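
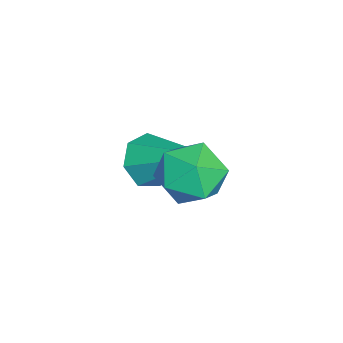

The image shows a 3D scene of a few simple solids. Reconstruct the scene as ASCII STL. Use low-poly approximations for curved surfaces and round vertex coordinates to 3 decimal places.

solid 
facet normal -0.903 0.154 0.401
outer loop
vertex -2.628 -1.615 2.88
vertex -2.667 -2.494 3.131
vertex -2.309 -1.871 3.698
endloop
endfacet
facet normal -0.507 0.747 0.431
outer loop
vertex -2.628 -1.615 2.88
vertex -2.309 -1.871 3.698
vertex -1.844 -1.265 3.195
endloop
endfacet
facet normal -0.316 0.919 -0.235
outer loop
vertex -2.628 -1.615 2.88
vertex -1.844 -1.265 3.195
vertex -1.914 -1.513 2.318
endloop
endfacet
facet normal -0.595 0.433 -0.677
outer loop
vertex -2.628 -1.615 2.88
vertex -1.914 -1.513 2.318
vertex -2.422 -2.273 2.278
endloop
endfacet
facet normal -0.958 -0.039 -0.285
outer loop
vertex -2.628 -1.615 2.88
vertex -2.422 -2.273 2.278
vertex -2.667 -2.494 3.131
endloop
endfacet
facet normal 0.086 0.597 0.798
outer loop
vertex -1.844 -1.265 3.195
vertex -2.309 -1.871 3.698
vertex -1.398 -1.927 3.642
endloop
endfacet
facet normal -0.555 -0.362 0.749
outer loop
vertex -2.309 -1.871 3.698
vertex -2.667 -2.494 3.131
vertex -1.906 -2.687 3.602
endloop
endfacet
facet normal -0.643 -0.676 -0.360
outer loop
vertex -2.667 -2.494 3.131
vertex -2.422 -2.273 2.278
vertex -1.976 -2.935 2.725
endloop
endfacet
facet normal -0.056 0.090 -0.994
outer loop
vertex -2.422 -2.273 2.278
vertex -1.914 -1.513 2.318
vertex -1.511 -2.329 2.222
endloop
endfacet
facet normal 0.395 0.875 -0.279
outer loop
vertex -1.914 -1.513 2.318
vertex -1.844 -1.265 3.195
vertex -1.153 -1.706 2.789
endloop
endfacet
facet normal 0.595 -0.433 0.677
outer loop
vertex -1.192 -2.585 3.04
vertex -1.398 -1.927 3.642
vertex -1.906 -2.687 3.602
endloop
endfacet
facet normal 0.316 -0.919 0.235
outer loop
vertex -1.192 -2.585 3.04
vertex -1.906 -2.687 3.602
vertex -1.976 -2.935 2.725
endloop
endfacet
facet normal 0.507 -0.747 -0.431
outer loop
vertex -1.192 -2.585 3.04
vertex -1.976 -2.935 2.725
vertex -1.511 -2.329 2.222
endloop
endfacet
facet normal 0.903 -0.154 -0.401
outer loop
vertex -1.192 -2.585 3.04
vertex -1.511 -2.329 2.222
vertex -1.153 -1.706 2.789
endloop
endfacet
facet normal 0.958 0.039 0.285
outer loop
vertex -1.192 -2.585 3.04
vertex -1.153 -1.706 2.789
vertex -1.398 -1.927 3.642
endloop
endfacet
facet normal 0.056 -0.090 0.994
outer loop
vertex -1.906 -2.687 3.602
vertex -1.398 -1.927 3.642
vertex -2.309 -1.871 3.698
endloop
endfacet
facet normal -0.395 -0.875 0.279
outer loop
vertex -1.976 -2.935 2.725
vertex -1.906 -2.687 3.602
vertex -2.667 -2.494 3.131
endloop
endfacet
facet normal -0.086 -0.597 -0.798
outer loop
vertex -1.511 -2.329 2.222
vertex -1.976 -2.935 2.725
vertex -2.422 -2.273 2.278
endloop
endfacet
facet normal 0.555 0.362 -0.749
outer loop
vertex -1.153 -1.706 2.789
vertex -1.511 -2.329 2.222
vertex -1.914 -1.513 2.318
endloop
endfacet
facet normal 0.643 0.676 0.360
outer loop
vertex -1.398 -1.927 3.642
vertex -1.153 -1.706 2.789
vertex -1.844 -1.265 3.195
endloop
endfacet
facet normal -0.436 -0.726 -0.531
outer loop
vertex -3.56 -3.513 0.913
vertex -4.238 -3.366 1.269
vertex -3.956 -3.055 0.612
endloop
endfacet
facet normal 0.784 0.333 -0.525
outer loop
vertex -3.56 -3.513 0.913
vertex -3.956 -3.055 0.612
vertex -3.282 -1.774 2.431
endloop
endfacet
facet normal -0.436 -0.727 -0.531
outer loop
vertex -3.956 -3.055 0.612
vertex -4.238 -3.366 1.269
vertex -4.565 -2.831 0.805
endloop
endfacet
facet normal 0.103 0.795 -0.598
outer loop
vertex -3.956 -3.055 0.612
vertex -4.565 -2.831 0.805
vertex -3.282 -1.774 2.431
endloop
endfacet
facet normal -0.437 -0.727 -0.530
outer loop
vertex -4.565 -2.831 0.805
vertex -4.238 -3.366 1.269
vertex -4.927 -3.009 1.348
endloop
endfacet
facet normal -0.555 0.826 -0.099
outer loop
vertex -4.565 -2.831 0.805
vertex -4.927 -3.009 1.348
vertex -3.282 -1.774 2.431
endloop
endfacet
facet normal -0.437 -0.727 -0.530
outer loop
vertex -4.927 -3.009 1.348
vertex -4.238 -3.366 1.269
vertex -4.771 -3.456 1.832
endloop
endfacet
facet normal -0.695 0.403 0.596
outer loop
vertex -4.927 -3.009 1.348
vertex -4.771 -3.456 1.832
vertex -3.282 -1.774 2.431
endloop
endfacet
facet normal -0.437 -0.727 -0.530
outer loop
vertex -4.771 -3.456 1.832
vertex -4.238 -3.366 1.269
vertex -4.213 -3.835 1.892
endloop
endfacet
facet normal -0.211 -0.157 0.965
outer loop
vertex -4.771 -3.456 1.832
vertex -4.213 -3.835 1.892
vertex -3.282 -1.774 2.431
endloop
endfacet
facet normal -0.436 -0.727 -0.530
outer loop
vertex -4.213 -3.835 1.892
vertex -4.238 -3.366 1.269
vertex -3.674 -3.86 1.483
endloop
endfacet
facet normal 0.533 -0.431 0.728
outer loop
vertex -4.213 -3.835 1.892
vertex -3.674 -3.86 1.483
vertex -3.282 -1.774 2.431
endloop
endfacet
facet normal -0.436 -0.727 -0.530
outer loop
vertex -3.674 -3.86 1.483
vertex -4.238 -3.366 1.269
vertex -3.56 -3.513 0.913
endloop
endfacet
facet normal 0.975 -0.213 0.065
outer loop
vertex -3.674 -3.86 1.483
vertex -3.56 -3.513 0.913
vertex -3.282 -1.774 2.431
endloop
endfacet

endsolid


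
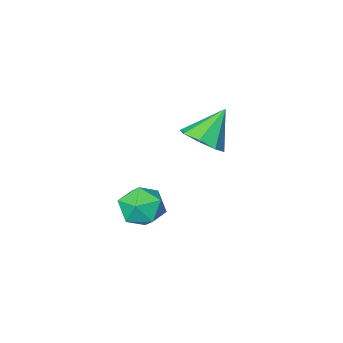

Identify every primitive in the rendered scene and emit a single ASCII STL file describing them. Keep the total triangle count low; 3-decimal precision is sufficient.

solid 
facet normal 0.632 0.079 -0.771
outer loop
vertex -0.797 -0.481 -0.999
vertex -1.533 -0.413 -1.595
vertex -1.008 0.207 -1.101
endloop
endfacet
facet normal 0.349 0.241 0.906
outer loop
vertex -0.797 -0.481 -0.999
vertex -1.008 0.207 -1.101
vertex -2.607 -0.547 -0.285
endloop
endfacet
facet normal 0.632 0.079 -0.771
outer loop
vertex -1.008 0.207 -1.101
vertex -1.533 -0.413 -1.595
vertex -1.527 0.532 -1.493
endloop
endfacet
facet normal -0.022 0.755 0.655
outer loop
vertex -1.008 0.207 -1.101
vertex -1.527 0.532 -1.493
vertex -2.607 -0.547 -0.285
endloop
endfacet
facet normal 0.633 0.079 -0.770
outer loop
vertex -1.527 0.532 -1.493
vertex -1.533 -0.413 -1.595
vertex -2.049 0.304 -1.945
endloop
endfacet
facet normal -0.549 0.804 0.228
outer loop
vertex -1.527 0.532 -1.493
vertex -2.049 0.304 -1.945
vertex -2.607 -0.547 -0.285
endloop
endfacet
facet normal 0.632 0.079 -0.771
outer loop
vertex -2.049 0.304 -1.945
vertex -1.533 -0.413 -1.595
vertex -2.269 -0.344 -2.192
endloop
endfacet
facet normal -0.924 0.361 -0.125
outer loop
vertex -2.049 0.304 -1.945
vertex -2.269 -0.344 -2.192
vertex -2.607 -0.547 -0.285
endloop
endfacet
facet normal 0.632 0.080 -0.771
outer loop
vertex -2.269 -0.344 -2.192
vertex -1.533 -0.413 -1.595
vertex -2.057 -1.032 -2.089
endloop
endfacet
facet normal -0.928 -0.316 -0.198
outer loop
vertex -2.269 -0.344 -2.192
vertex -2.057 -1.032 -2.089
vertex -2.607 -0.547 -0.285
endloop
endfacet
facet normal 0.632 0.080 -0.771
outer loop
vertex -2.057 -1.032 -2.089
vertex -1.533 -0.413 -1.595
vertex -1.538 -1.357 -1.697
endloop
endfacet
facet normal -0.558 -0.828 0.052
outer loop
vertex -2.057 -1.032 -2.089
vertex -1.538 -1.357 -1.697
vertex -2.607 -0.547 -0.285
endloop
endfacet
facet normal 0.632 0.080 -0.771
outer loop
vertex -1.538 -1.357 -1.697
vertex -1.533 -0.413 -1.595
vertex -1.016 -1.129 -1.245
endloop
endfacet
facet normal -0.032 -0.877 0.479
outer loop
vertex -1.538 -1.357 -1.697
vertex -1.016 -1.129 -1.245
vertex -2.607 -0.547 -0.285
endloop
endfacet
facet normal 0.632 0.079 -0.771
outer loop
vertex -1.016 -1.129 -1.245
vertex -1.533 -0.413 -1.595
vertex -0.797 -0.481 -0.999
endloop
endfacet
facet normal 0.344 -0.433 0.833
outer loop
vertex -1.016 -1.129 -1.245
vertex -0.797 -0.481 -0.999
vertex -2.607 -0.547 -0.285
endloop
endfacet
facet normal -0.540 0.082 0.838
outer loop
vertex 2.143 3.045 -1.41
vertex 1.772 2.2 -1.566
vertex 2.559 2.28 -1.067
endloop
endfacet
facet normal 0.073 0.441 0.895
outer loop
vertex 2.143 3.045 -1.41
vertex 2.559 2.28 -1.067
vertex 3.075 2.963 -1.446
endloop
endfacet
facet normal 0.096 0.925 0.368
outer loop
vertex 2.143 3.045 -1.41
vertex 3.075 2.963 -1.446
vertex 2.606 3.304 -2.181
endloop
endfacet
facet normal -0.504 0.864 -0.013
outer loop
vertex 2.143 3.045 -1.41
vertex 2.606 3.304 -2.181
vertex 1.801 2.833 -2.255
endloop
endfacet
facet normal -0.898 0.343 0.277
outer loop
vertex 2.143 3.045 -1.41
vertex 1.801 2.833 -2.255
vertex 1.772 2.2 -1.566
endloop
endfacet
facet normal 0.609 -0.020 0.793
outer loop
vertex 3.075 2.963 -1.446
vertex 2.559 2.28 -1.067
vertex 3.279 2.067 -1.625
endloop
endfacet
facet normal -0.384 -0.600 0.702
outer loop
vertex 2.559 2.28 -1.067
vertex 1.772 2.2 -1.566
vertex 2.474 1.596 -1.699
endloop
endfacet
facet normal -0.963 -0.178 -0.204
outer loop
vertex 1.772 2.2 -1.566
vertex 1.801 2.833 -2.255
vertex 2.005 1.937 -2.434
endloop
endfacet
facet normal -0.326 0.663 -0.674
outer loop
vertex 1.801 2.833 -2.255
vertex 2.606 3.304 -2.181
vertex 2.521 2.62 -2.813
endloop
endfacet
facet normal 0.645 0.762 -0.058
outer loop
vertex 2.606 3.304 -2.181
vertex 3.075 2.963 -1.446
vertex 3.308 2.7 -2.314
endloop
endfacet
facet normal 0.504 -0.864 0.013
outer loop
vertex 2.937 1.855 -2.47
vertex 3.279 2.067 -1.625
vertex 2.474 1.596 -1.699
endloop
endfacet
facet normal -0.096 -0.925 -0.368
outer loop
vertex 2.937 1.855 -2.47
vertex 2.474 1.596 -1.699
vertex 2.005 1.937 -2.434
endloop
endfacet
facet normal -0.073 -0.441 -0.895
outer loop
vertex 2.937 1.855 -2.47
vertex 2.005 1.937 -2.434
vertex 2.521 2.62 -2.813
endloop
endfacet
facet normal 0.540 -0.082 -0.838
outer loop
vertex 2.937 1.855 -2.47
vertex 2.521 2.62 -2.813
vertex 3.308 2.7 -2.314
endloop
endfacet
facet normal 0.898 -0.343 -0.277
outer loop
vertex 2.937 1.855 -2.47
vertex 3.308 2.7 -2.314
vertex 3.279 2.067 -1.625
endloop
endfacet
facet normal 0.326 -0.663 0.674
outer loop
vertex 2.474 1.596 -1.699
vertex 3.279 2.067 -1.625
vertex 2.559 2.28 -1.067
endloop
endfacet
facet normal -0.645 -0.762 0.058
outer loop
vertex 2.005 1.937 -2.434
vertex 2.474 1.596 -1.699
vertex 1.772 2.2 -1.566
endloop
endfacet
facet normal -0.609 0.020 -0.793
outer loop
vertex 2.521 2.62 -2.813
vertex 2.005 1.937 -2.434
vertex 1.801 2.833 -2.255
endloop
endfacet
facet normal 0.384 0.600 -0.702
outer loop
vertex 3.308 2.7 -2.314
vertex 2.521 2.62 -2.813
vertex 2.606 3.304 -2.181
endloop
endfacet
facet normal 0.963 0.178 0.204
outer loop
vertex 3.279 2.067 -1.625
vertex 3.308 2.7 -2.314
vertex 3.075 2.963 -1.446
endloop
endfacet

endsolid


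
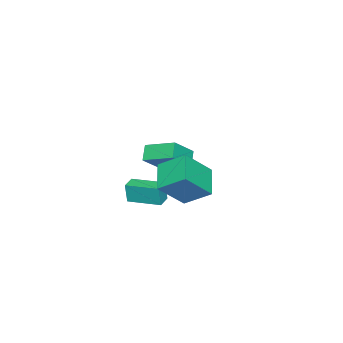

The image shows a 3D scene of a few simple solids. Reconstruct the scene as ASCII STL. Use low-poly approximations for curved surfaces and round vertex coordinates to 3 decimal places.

solid 
facet normal -0.715 -0.267 0.647
outer loop
vertex -2.886 -2.701 -2.521
vertex -2.927 -0.902 -1.824
vertex -4.138 -2.264 -3.724
endloop
endfacet
facet normal 0.022 -0.932 -0.361
outer loop
vertex -3.373 -1.978 -4.416
vertex -2.886 -2.701 -2.521
vertex -4.138 -2.264 -3.724
endloop
endfacet
facet normal -0.715 -0.266 0.647
outer loop
vertex -4.138 -2.264 -3.724
vertex -2.927 -0.902 -1.824
vertex -4.178 -0.464 -3.027
endloop
endfacet
facet normal -0.699 0.245 -0.672
outer loop
vertex -4.178 -0.464 -3.027
vertex -3.373 -1.978 -4.416
vertex -4.138 -2.264 -3.724
endloop
endfacet
facet normal 0.699 -0.244 0.672
outer loop
vertex -2.886 -2.701 -2.521
vertex -2.162 -0.616 -2.516
vertex -2.927 -0.902 -1.824
endloop
endfacet
facet normal 0.021 -0.932 -0.361
outer loop
vertex -2.122 -2.416 -3.213
vertex -2.886 -2.701 -2.521
vertex -3.373 -1.978 -4.416
endloop
endfacet
facet normal 0.699 -0.244 0.672
outer loop
vertex -2.122 -2.416 -3.213
vertex -2.162 -0.616 -2.516
vertex -2.886 -2.701 -2.521
endloop
endfacet
facet normal -0.021 0.932 0.362
outer loop
vertex -2.927 -0.902 -1.824
vertex -2.162 -0.616 -2.516
vertex -4.178 -0.464 -3.027
endloop
endfacet
facet normal -0.699 0.244 -0.672
outer loop
vertex -3.414 -0.179 -3.719
vertex -3.373 -1.978 -4.416
vertex -4.178 -0.464 -3.027
endloop
endfacet
facet normal -0.021 0.932 0.361
outer loop
vertex -4.178 -0.464 -3.027
vertex -2.162 -0.616 -2.516
vertex -3.414 -0.179 -3.719
endloop
endfacet
facet normal 0.715 0.267 -0.646
outer loop
vertex -3.414 -0.179 -3.719
vertex -2.122 -2.416 -3.213
vertex -3.373 -1.978 -4.416
endloop
endfacet
facet normal 0.715 0.266 -0.647
outer loop
vertex -2.162 -0.616 -2.516
vertex -2.122 -2.416 -3.213
vertex -3.414 -0.179 -3.719
endloop
endfacet
facet normal -0.993 -0.114 0.012
outer loop
vertex 2.633 -0.295 -1.381
vertex 2.428 1.515 -1.205
vertex 2.607 -0.187 -2.525
endloop
endfacet
facet normal 0.112 -0.989 -0.096
outer loop
vertex 3.412 -0.095 -2.535
vertex 2.633 -0.295 -1.381
vertex 2.607 -0.187 -2.525
endloop
endfacet
facet normal -0.993 -0.114 0.012
outer loop
vertex 2.607 -0.187 -2.525
vertex 2.428 1.515 -1.205
vertex 2.402 1.623 -2.35
endloop
endfacet
facet normal -0.023 0.094 -0.995
outer loop
vertex 2.402 1.623 -2.35
vertex 3.412 -0.095 -2.535
vertex 2.607 -0.187 -2.525
endloop
endfacet
facet normal 0.023 -0.094 0.995
outer loop
vertex 2.633 -0.295 -1.381
vertex 3.233 1.607 -1.215
vertex 2.428 1.515 -1.205
endloop
endfacet
facet normal 0.112 -0.989 -0.096
outer loop
vertex 3.438 -0.203 -1.39
vertex 2.633 -0.295 -1.381
vertex 3.412 -0.095 -2.535
endloop
endfacet
facet normal 0.022 -0.094 0.995
outer loop
vertex 3.438 -0.203 -1.39
vertex 3.233 1.607 -1.215
vertex 2.633 -0.295 -1.381
endloop
endfacet
facet normal -0.112 0.989 0.096
outer loop
vertex 2.428 1.515 -1.205
vertex 3.233 1.607 -1.215
vertex 2.402 1.623 -2.35
endloop
endfacet
facet normal -0.022 0.094 -0.995
outer loop
vertex 3.207 1.715 -2.359
vertex 3.412 -0.095 -2.535
vertex 2.402 1.623 -2.35
endloop
endfacet
facet normal -0.112 0.989 0.096
outer loop
vertex 2.402 1.623 -2.35
vertex 3.233 1.607 -1.215
vertex 3.207 1.715 -2.359
endloop
endfacet
facet normal 0.993 0.114 -0.012
outer loop
vertex 3.207 1.715 -2.359
vertex 3.438 -0.203 -1.39
vertex 3.412 -0.095 -2.535
endloop
endfacet
facet normal 0.993 0.114 -0.012
outer loop
vertex 3.233 1.607 -1.215
vertex 3.438 -0.203 -1.39
vertex 3.207 1.715 -2.359
endloop
endfacet
facet normal -0.582 0.389 -0.714
outer loop
vertex 1.476 3.617 -0.168
vertex 2.883 4.384 -0.896
vertex 1.736 2.213 -1.145
endloop
endfacet
facet normal -0.800 -0.436 0.413
outer loop
vertex 2.957 1.396 0.356
vertex 1.476 3.617 -0.168
vertex 1.736 2.213 -1.145
endloop
endfacet
facet normal -0.581 0.389 -0.715
outer loop
vertex 1.736 2.213 -1.145
vertex 2.883 4.384 -0.896
vertex 3.143 2.98 -1.872
endloop
endfacet
facet normal 0.151 -0.812 -0.564
outer loop
vertex 3.143 2.98 -1.872
vertex 2.957 1.396 0.356
vertex 1.736 2.213 -1.145
endloop
endfacet
facet normal -0.151 0.812 0.564
outer loop
vertex 1.476 3.617 -0.168
vertex 4.104 3.567 0.605
vertex 2.883 4.384 -0.896
endloop
endfacet
facet normal -0.800 -0.436 0.414
outer loop
vertex 2.697 2.8 1.332
vertex 1.476 3.617 -0.168
vertex 2.957 1.396 0.356
endloop
endfacet
facet normal -0.151 0.811 0.565
outer loop
vertex 2.697 2.8 1.332
vertex 4.104 3.567 0.605
vertex 1.476 3.617 -0.168
endloop
endfacet
facet normal 0.800 0.435 -0.413
outer loop
vertex 2.883 4.384 -0.896
vertex 4.104 3.567 0.605
vertex 3.143 2.98 -1.872
endloop
endfacet
facet normal 0.150 -0.812 -0.564
outer loop
vertex 4.364 2.163 -0.372
vertex 2.957 1.396 0.356
vertex 3.143 2.98 -1.872
endloop
endfacet
facet normal 0.799 0.436 -0.413
outer loop
vertex 3.143 2.98 -1.872
vertex 4.104 3.567 0.605
vertex 4.364 2.163 -0.372
endloop
endfacet
facet normal 0.582 -0.389 0.714
outer loop
vertex 4.364 2.163 -0.372
vertex 2.697 2.8 1.332
vertex 2.957 1.396 0.356
endloop
endfacet
facet normal 0.581 -0.389 0.714
outer loop
vertex 4.104 3.567 0.605
vertex 2.697 2.8 1.332
vertex 4.364 2.163 -0.372
endloop
endfacet

endsolid


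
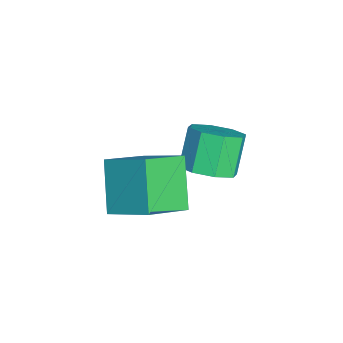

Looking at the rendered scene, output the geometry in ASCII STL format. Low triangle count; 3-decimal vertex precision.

solid 
facet normal 0.553 -0.181 -0.813
outer loop
vertex 2.525 1.74 -0.843
vertex 1.655 1.507 -1.383
vertex 2.205 2.383 -1.204
endloop
endfacet
facet normal 0.732 0.572 0.370
outer loop
vertex 2.525 1.74 -0.843
vertex 2.205 2.383 -1.204
vertex 1.595 2.046 0.523
endloop
endfacet
facet normal 0.732 0.572 0.370
outer loop
vertex 1.595 2.046 0.523
vertex 2.205 2.383 -1.204
vertex 1.276 2.689 0.161
endloop
endfacet
facet normal -0.553 0.183 0.813
outer loop
vertex 1.595 2.046 0.523
vertex 1.276 2.689 0.161
vertex 0.725 1.813 -0.017
endloop
endfacet
facet normal 0.554 -0.182 -0.813
outer loop
vertex 2.205 2.383 -1.204
vertex 1.655 1.507 -1.383
vertex 1.564 2.513 -1.67
endloop
endfacet
facet normal 0.237 0.970 -0.056
outer loop
vertex 2.205 2.383 -1.204
vertex 1.564 2.513 -1.67
vertex 1.276 2.689 0.161
endloop
endfacet
facet normal 0.237 0.970 -0.056
outer loop
vertex 1.276 2.689 0.161
vertex 1.564 2.513 -1.67
vertex 0.634 2.819 -0.305
endloop
endfacet
facet normal -0.553 0.183 0.813
outer loop
vertex 1.276 2.689 0.161
vertex 0.634 2.819 -0.305
vertex 0.725 1.813 -0.017
endloop
endfacet
facet normal 0.553 -0.182 -0.813
outer loop
vertex 1.564 2.513 -1.67
vertex 1.655 1.507 -1.383
vertex 0.975 2.053 -1.968
endloop
endfacet
facet normal -0.397 0.800 -0.450
outer loop
vertex 1.564 2.513 -1.67
vertex 0.975 2.053 -1.968
vertex 0.634 2.819 -0.305
endloop
endfacet
facet normal -0.398 0.799 -0.450
outer loop
vertex 0.634 2.819 -0.305
vertex 0.975 2.053 -1.968
vertex 0.046 2.359 -0.602
endloop
endfacet
facet normal -0.553 0.183 0.813
outer loop
vertex 0.634 2.819 -0.305
vertex 0.046 2.359 -0.602
vertex 0.725 1.813 -0.017
endloop
endfacet
facet normal 0.553 -0.182 -0.813
outer loop
vertex 0.975 2.053 -1.968
vertex 1.655 1.507 -1.383
vertex 0.785 1.274 -1.923
endloop
endfacet
facet normal -0.799 0.161 -0.579
outer loop
vertex 0.975 2.053 -1.968
vertex 0.785 1.274 -1.923
vertex 0.046 2.359 -0.602
endloop
endfacet
facet normal -0.798 0.162 -0.580
outer loop
vertex 0.046 2.359 -0.602
vertex 0.785 1.274 -1.923
vertex -0.145 1.58 -0.557
endloop
endfacet
facet normal -0.553 0.183 0.813
outer loop
vertex 0.046 2.359 -0.602
vertex -0.145 1.58 -0.557
vertex 0.725 1.813 -0.017
endloop
endfacet
facet normal 0.553 -0.183 -0.813
outer loop
vertex 0.785 1.274 -1.923
vertex 1.655 1.507 -1.383
vertex 1.104 0.631 -1.561
endloop
endfacet
facet normal -0.732 -0.572 -0.370
outer loop
vertex 0.785 1.274 -1.923
vertex 1.104 0.631 -1.561
vertex -0.145 1.58 -0.557
endloop
endfacet
facet normal -0.732 -0.572 -0.370
outer loop
vertex -0.145 1.58 -0.557
vertex 1.104 0.631 -1.561
vertex 0.175 0.937 -0.196
endloop
endfacet
facet normal -0.553 0.181 0.813
outer loop
vertex -0.145 1.58 -0.557
vertex 0.175 0.937 -0.196
vertex 0.725 1.813 -0.017
endloop
endfacet
facet normal 0.553 -0.183 -0.813
outer loop
vertex 1.104 0.631 -1.561
vertex 1.655 1.507 -1.383
vertex 1.746 0.501 -1.095
endloop
endfacet
facet normal -0.237 -0.970 0.056
outer loop
vertex 1.104 0.631 -1.561
vertex 1.746 0.501 -1.095
vertex 0.175 0.937 -0.196
endloop
endfacet
facet normal -0.237 -0.970 0.056
outer loop
vertex 0.175 0.937 -0.196
vertex 1.746 0.501 -1.095
vertex 0.816 0.807 0.27
endloop
endfacet
facet normal -0.554 0.182 0.813
outer loop
vertex 0.175 0.937 -0.196
vertex 0.816 0.807 0.27
vertex 0.725 1.813 -0.017
endloop
endfacet
facet normal 0.553 -0.183 -0.813
outer loop
vertex 1.746 0.501 -1.095
vertex 1.655 1.507 -1.383
vertex 2.334 0.961 -0.798
endloop
endfacet
facet normal 0.398 -0.799 0.450
outer loop
vertex 1.746 0.501 -1.095
vertex 2.334 0.961 -0.798
vertex 0.816 0.807 0.27
endloop
endfacet
facet normal 0.397 -0.800 0.449
outer loop
vertex 0.816 0.807 0.27
vertex 2.334 0.961 -0.798
vertex 1.405 1.267 0.568
endloop
endfacet
facet normal -0.553 0.182 0.813
outer loop
vertex 0.816 0.807 0.27
vertex 1.405 1.267 0.568
vertex 0.725 1.813 -0.017
endloop
endfacet
facet normal 0.553 -0.183 -0.813
outer loop
vertex 2.334 0.961 -0.798
vertex 1.655 1.507 -1.383
vertex 2.525 1.74 -0.843
endloop
endfacet
facet normal 0.799 -0.162 0.580
outer loop
vertex 2.334 0.961 -0.798
vertex 2.525 1.74 -0.843
vertex 1.405 1.267 0.568
endloop
endfacet
facet normal 0.799 -0.161 0.580
outer loop
vertex 1.405 1.267 0.568
vertex 2.525 1.74 -0.843
vertex 1.595 2.046 0.523
endloop
endfacet
facet normal -0.553 0.182 0.813
outer loop
vertex 1.405 1.267 0.568
vertex 1.595 2.046 0.523
vertex 0.725 1.813 -0.017
endloop
endfacet
facet normal -0.457 -0.741 -0.492
outer loop
vertex 4.657 -1.823 -0.742
vertex 3.22 -1.968 0.81
vertex 3.552 -0.54 -1.646
endloop
endfacet
facet normal 0.678 0.068 -0.732
outer loop
vertex 4.42 0.868 -0.71
vertex 4.657 -1.823 -0.742
vertex 3.552 -0.54 -1.646
endloop
endfacet
facet normal -0.457 -0.741 -0.492
outer loop
vertex 3.552 -0.54 -1.646
vertex 3.22 -1.968 0.81
vertex 2.114 -0.684 -0.094
endloop
endfacet
facet normal -0.576 0.668 -0.471
outer loop
vertex 2.114 -0.684 -0.094
vertex 4.42 0.868 -0.71
vertex 3.552 -0.54 -1.646
endloop
endfacet
facet normal 0.576 -0.668 0.471
outer loop
vertex 4.657 -1.823 -0.742
vertex 4.088 -0.56 1.746
vertex 3.22 -1.968 0.81
endloop
endfacet
facet normal 0.678 0.068 -0.732
outer loop
vertex 5.526 -0.416 0.194
vertex 4.657 -1.823 -0.742
vertex 4.42 0.868 -0.71
endloop
endfacet
facet normal 0.575 -0.669 0.471
outer loop
vertex 5.526 -0.416 0.194
vertex 4.088 -0.56 1.746
vertex 4.657 -1.823 -0.742
endloop
endfacet
facet normal -0.678 -0.069 0.732
outer loop
vertex 3.22 -1.968 0.81
vertex 4.088 -0.56 1.746
vertex 2.114 -0.684 -0.094
endloop
endfacet
facet normal -0.576 0.669 -0.471
outer loop
vertex 2.983 0.723 0.842
vertex 4.42 0.868 -0.71
vertex 2.114 -0.684 -0.094
endloop
endfacet
facet normal -0.678 -0.068 0.732
outer loop
vertex 2.114 -0.684 -0.094
vertex 4.088 -0.56 1.746
vertex 2.983 0.723 0.842
endloop
endfacet
facet normal 0.457 0.741 0.493
outer loop
vertex 2.983 0.723 0.842
vertex 5.526 -0.416 0.194
vertex 4.42 0.868 -0.71
endloop
endfacet
facet normal 0.457 0.741 0.492
outer loop
vertex 4.088 -0.56 1.746
vertex 5.526 -0.416 0.194
vertex 2.983 0.723 0.842
endloop
endfacet

endsolid


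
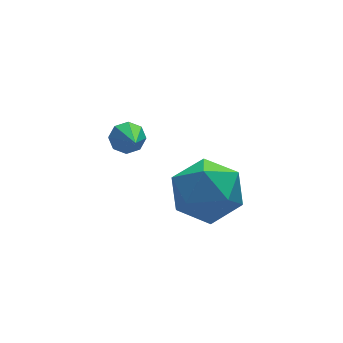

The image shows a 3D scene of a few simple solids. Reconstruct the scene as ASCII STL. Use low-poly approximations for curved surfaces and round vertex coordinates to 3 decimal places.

solid 
facet normal 0.090 0.823 -0.561
outer loop
vertex -2.89 3.189 -2.762
vertex -3.191 3.49 -2.369
vertex -2.63 3.372 -2.452
endloop
endfacet
facet normal 0.731 -0.641 -0.235
outer loop
vertex -2.89 3.189 -2.762
vertex -2.63 3.372 -2.452
vertex -3.329 2.23 -1.511
endloop
endfacet
facet normal 0.090 0.823 -0.561
outer loop
vertex -2.63 3.372 -2.452
vertex -3.191 3.49 -2.369
vertex -2.699 3.624 -2.093
endloop
endfacet
facet normal 0.899 -0.258 0.354
outer loop
vertex -2.63 3.372 -2.452
vertex -2.699 3.624 -2.093
vertex -3.329 2.23 -1.511
endloop
endfacet
facet normal 0.090 0.823 -0.560
outer loop
vertex -2.699 3.624 -2.093
vertex -3.191 3.49 -2.369
vertex -3.056 3.797 -1.896
endloop
endfacet
facet normal 0.523 0.116 0.845
outer loop
vertex -2.699 3.624 -2.093
vertex -3.056 3.797 -1.896
vertex -3.329 2.23 -1.511
endloop
endfacet
facet normal 0.090 0.823 -0.560
outer loop
vertex -3.056 3.797 -1.896
vertex -3.191 3.49 -2.369
vertex -3.493 3.791 -1.975
endloop
endfacet
facet normal -0.175 0.264 0.949
outer loop
vertex -3.056 3.797 -1.896
vertex -3.493 3.791 -1.975
vertex -3.329 2.23 -1.511
endloop
endfacet
facet normal 0.089 0.823 -0.561
outer loop
vertex -3.493 3.791 -1.975
vertex -3.191 3.49 -2.369
vertex -3.753 3.608 -2.285
endloop
endfacet
facet normal -0.790 0.097 0.605
outer loop
vertex -3.493 3.791 -1.975
vertex -3.753 3.608 -2.285
vertex -3.329 2.23 -1.511
endloop
endfacet
facet normal 0.089 0.823 -0.561
outer loop
vertex -3.753 3.608 -2.285
vertex -3.191 3.49 -2.369
vertex -3.684 3.356 -2.644
endloop
endfacet
facet normal -0.958 -0.286 0.016
outer loop
vertex -3.753 3.608 -2.285
vertex -3.684 3.356 -2.644
vertex -3.329 2.23 -1.511
endloop
endfacet
facet normal 0.088 0.824 -0.560
outer loop
vertex -3.684 3.356 -2.644
vertex -3.191 3.49 -2.369
vertex -3.326 3.183 -2.842
endloop
endfacet
facet normal -0.582 -0.661 -0.474
outer loop
vertex -3.684 3.356 -2.644
vertex -3.326 3.183 -2.842
vertex -3.329 2.23 -1.511
endloop
endfacet
facet normal 0.091 0.823 -0.560
outer loop
vertex -3.326 3.183 -2.842
vertex -3.191 3.49 -2.369
vertex -2.89 3.189 -2.762
endloop
endfacet
facet normal 0.117 -0.808 -0.578
outer loop
vertex -3.326 3.183 -2.842
vertex -2.89 3.189 -2.762
vertex -3.329 2.23 -1.511
endloop
endfacet
facet normal -0.999 -0.027 0.034
outer loop
vertex -2.853 -0.019 -2.8
vertex -2.801 -0.737 -1.854
vertex -2.828 0.441 -1.705
endloop
endfacet
facet normal -0.771 0.594 -0.232
outer loop
vertex -2.853 -0.019 -2.8
vertex -2.828 0.441 -1.705
vertex -2.185 0.937 -2.572
endloop
endfacet
facet normal -0.374 0.454 -0.809
outer loop
vertex -2.853 -0.019 -2.8
vertex -2.185 0.937 -2.572
vertex -1.759 0.065 -3.258
endloop
endfacet
facet normal -0.357 -0.254 -0.899
outer loop
vertex -2.853 -0.019 -2.8
vertex -1.759 0.065 -3.258
vertex -2.14 -0.97 -2.814
endloop
endfacet
facet normal -0.743 -0.552 -0.378
outer loop
vertex -2.853 -0.019 -2.8
vertex -2.14 -0.97 -2.814
vertex -2.801 -0.737 -1.854
endloop
endfacet
facet normal -0.351 0.901 0.255
outer loop
vertex -2.185 0.937 -2.572
vertex -2.828 0.441 -1.705
vertex -1.72 0.81 -1.486
endloop
endfacet
facet normal -0.720 -0.103 0.686
outer loop
vertex -2.828 0.441 -1.705
vertex -2.801 -0.737 -1.854
vertex -2.101 -0.225 -1.042
endloop
endfacet
facet normal -0.306 -0.952 0.020
outer loop
vertex -2.801 -0.737 -1.854
vertex -2.14 -0.97 -2.814
vertex -1.675 -1.097 -1.728
endloop
endfacet
facet normal 0.319 -0.470 -0.823
outer loop
vertex -2.14 -0.97 -2.814
vertex -1.759 0.065 -3.258
vertex -1.032 -0.601 -2.595
endloop
endfacet
facet normal 0.292 0.675 -0.677
outer loop
vertex -1.759 0.065 -3.258
vertex -2.185 0.937 -2.572
vertex -1.059 0.577 -2.446
endloop
endfacet
facet normal 0.357 0.254 0.899
outer loop
vertex -1.007 -0.141 -1.5
vertex -1.72 0.81 -1.486
vertex -2.101 -0.225 -1.042
endloop
endfacet
facet normal 0.374 -0.454 0.809
outer loop
vertex -1.007 -0.141 -1.5
vertex -2.101 -0.225 -1.042
vertex -1.675 -1.097 -1.728
endloop
endfacet
facet normal 0.771 -0.594 0.232
outer loop
vertex -1.007 -0.141 -1.5
vertex -1.675 -1.097 -1.728
vertex -1.032 -0.601 -2.595
endloop
endfacet
facet normal 0.999 0.027 -0.034
outer loop
vertex -1.007 -0.141 -1.5
vertex -1.032 -0.601 -2.595
vertex -1.059 0.577 -2.446
endloop
endfacet
facet normal 0.743 0.552 0.378
outer loop
vertex -1.007 -0.141 -1.5
vertex -1.059 0.577 -2.446
vertex -1.72 0.81 -1.486
endloop
endfacet
facet normal -0.319 0.470 0.823
outer loop
vertex -2.101 -0.225 -1.042
vertex -1.72 0.81 -1.486
vertex -2.828 0.441 -1.705
endloop
endfacet
facet normal -0.292 -0.675 0.677
outer loop
vertex -1.675 -1.097 -1.728
vertex -2.101 -0.225 -1.042
vertex -2.801 -0.737 -1.854
endloop
endfacet
facet normal 0.351 -0.901 -0.255
outer loop
vertex -1.032 -0.601 -2.595
vertex -1.675 -1.097 -1.728
vertex -2.14 -0.97 -2.814
endloop
endfacet
facet normal 0.720 0.103 -0.686
outer loop
vertex -1.059 0.577 -2.446
vertex -1.032 -0.601 -2.595
vertex -1.759 0.065 -3.258
endloop
endfacet
facet normal 0.306 0.952 -0.020
outer loop
vertex -1.72 0.81 -1.486
vertex -1.059 0.577 -2.446
vertex -2.185 0.937 -2.572
endloop
endfacet

endsolid


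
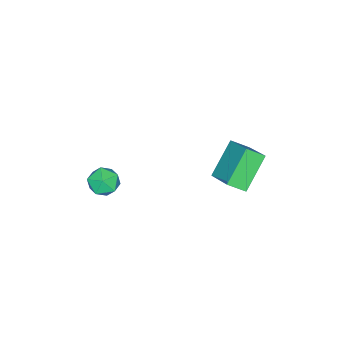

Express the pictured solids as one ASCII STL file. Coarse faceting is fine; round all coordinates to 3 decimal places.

solid 
facet normal -0.468 -0.739 -0.484
outer loop
vertex -3.146 2.477 0.631
vertex -3.675 3.211 0.022
vertex -1.566 2.42 -0.811
endloop
endfacet
facet normal 0.485 -0.673 0.558
outer loop
vertex -0.685 3.809 0.098
vertex -3.146 2.477 0.631
vertex -1.566 2.42 -0.811
endloop
endfacet
facet normal -0.468 -0.740 -0.483
outer loop
vertex -1.566 2.42 -0.811
vertex -3.675 3.211 0.022
vertex -2.095 3.153 -1.42
endloop
endfacet
facet normal 0.738 -0.027 -0.674
outer loop
vertex -2.095 3.153 -1.42
vertex -0.685 3.809 0.098
vertex -1.566 2.42 -0.811
endloop
endfacet
facet normal -0.738 0.027 0.674
outer loop
vertex -3.146 2.477 0.631
vertex -2.794 4.6 0.931
vertex -3.675 3.211 0.022
endloop
endfacet
facet normal 0.485 -0.673 0.559
outer loop
vertex -2.265 3.867 1.54
vertex -3.146 2.477 0.631
vertex -0.685 3.809 0.098
endloop
endfacet
facet normal -0.738 0.027 0.674
outer loop
vertex -2.265 3.867 1.54
vertex -2.794 4.6 0.931
vertex -3.146 2.477 0.631
endloop
endfacet
facet normal -0.485 0.673 -0.558
outer loop
vertex -3.675 3.211 0.022
vertex -2.794 4.6 0.931
vertex -2.095 3.153 -1.42
endloop
endfacet
facet normal 0.738 -0.027 -0.674
outer loop
vertex -1.214 4.543 -0.511
vertex -0.685 3.809 0.098
vertex -2.095 3.153 -1.42
endloop
endfacet
facet normal -0.485 0.673 -0.558
outer loop
vertex -2.095 3.153 -1.42
vertex -2.794 4.6 0.931
vertex -1.214 4.543 -0.511
endloop
endfacet
facet normal 0.469 0.739 0.484
outer loop
vertex -1.214 4.543 -0.511
vertex -2.265 3.867 1.54
vertex -0.685 3.809 0.098
endloop
endfacet
facet normal 0.468 0.740 0.484
outer loop
vertex -2.794 4.6 0.931
vertex -2.265 3.867 1.54
vertex -1.214 4.543 -0.511
endloop
endfacet
facet normal 0.189 0.807 0.560
outer loop
vertex 0.536 -1.696 -2.626
vertex -0.116 -1.96 -2.025
vertex 0.758 -2.243 -1.913
endloop
endfacet
facet normal 0.776 0.593 0.214
outer loop
vertex 0.536 -1.696 -2.626
vertex 0.758 -2.243 -1.913
vertex 1.114 -2.407 -2.751
endloop
endfacet
facet normal 0.635 0.602 -0.485
outer loop
vertex 0.536 -1.696 -2.626
vertex 1.114 -2.407 -2.751
vertex 0.461 -2.225 -3.381
endloop
endfacet
facet normal -0.039 0.820 -0.571
outer loop
vertex 0.536 -1.696 -2.626
vertex 0.461 -2.225 -3.381
vertex -0.3 -1.949 -2.932
endloop
endfacet
facet normal -0.314 0.946 0.075
outer loop
vertex 0.536 -1.696 -2.626
vertex -0.3 -1.949 -2.932
vertex -0.116 -1.96 -2.025
endloop
endfacet
facet normal 0.912 -0.081 0.403
outer loop
vertex 1.114 -2.407 -2.751
vertex 0.758 -2.243 -1.913
vertex 0.82 -3.111 -2.228
endloop
endfacet
facet normal -0.038 0.263 0.964
outer loop
vertex 0.758 -2.243 -1.913
vertex -0.116 -1.96 -2.025
vertex 0.059 -2.835 -1.779
endloop
endfacet
facet normal -0.853 0.489 0.179
outer loop
vertex -0.116 -1.96 -2.025
vertex -0.3 -1.949 -2.932
vertex -0.594 -2.653 -2.409
endloop
endfacet
facet normal -0.408 0.286 -0.867
outer loop
vertex -0.3 -1.949 -2.932
vertex 0.461 -2.225 -3.381
vertex -0.238 -2.817 -3.247
endloop
endfacet
facet normal 0.683 -0.068 -0.727
outer loop
vertex 0.461 -2.225 -3.381
vertex 1.114 -2.407 -2.751
vertex 0.636 -3.1 -3.135
endloop
endfacet
facet normal 0.039 -0.820 0.571
outer loop
vertex -0.016 -3.364 -2.534
vertex 0.82 -3.111 -2.228
vertex 0.059 -2.835 -1.779
endloop
endfacet
facet normal -0.635 -0.602 0.485
outer loop
vertex -0.016 -3.364 -2.534
vertex 0.059 -2.835 -1.779
vertex -0.594 -2.653 -2.409
endloop
endfacet
facet normal -0.776 -0.593 -0.214
outer loop
vertex -0.016 -3.364 -2.534
vertex -0.594 -2.653 -2.409
vertex -0.238 -2.817 -3.247
endloop
endfacet
facet normal -0.189 -0.807 -0.560
outer loop
vertex -0.016 -3.364 -2.534
vertex -0.238 -2.817 -3.247
vertex 0.636 -3.1 -3.135
endloop
endfacet
facet normal 0.314 -0.946 -0.075
outer loop
vertex -0.016 -3.364 -2.534
vertex 0.636 -3.1 -3.135
vertex 0.82 -3.111 -2.228
endloop
endfacet
facet normal 0.408 -0.286 0.867
outer loop
vertex 0.059 -2.835 -1.779
vertex 0.82 -3.111 -2.228
vertex 0.758 -2.243 -1.913
endloop
endfacet
facet normal -0.683 0.068 0.727
outer loop
vertex -0.594 -2.653 -2.409
vertex 0.059 -2.835 -1.779
vertex -0.116 -1.96 -2.025
endloop
endfacet
facet normal -0.912 0.081 -0.403
outer loop
vertex -0.238 -2.817 -3.247
vertex -0.594 -2.653 -2.409
vertex -0.3 -1.949 -2.932
endloop
endfacet
facet normal 0.038 -0.263 -0.964
outer loop
vertex 0.636 -3.1 -3.135
vertex -0.238 -2.817 -3.247
vertex 0.461 -2.225 -3.381
endloop
endfacet
facet normal 0.853 -0.489 -0.179
outer loop
vertex 0.82 -3.111 -2.228
vertex 0.636 -3.1 -3.135
vertex 1.114 -2.407 -2.751
endloop
endfacet

endsolid


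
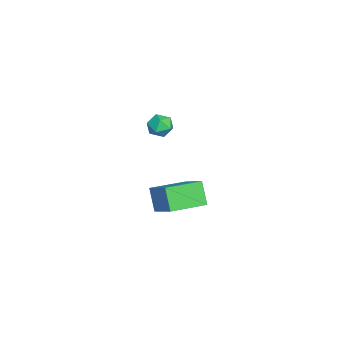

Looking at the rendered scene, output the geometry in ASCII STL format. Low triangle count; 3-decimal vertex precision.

solid 
facet normal -0.886 -0.347 0.308
outer loop
vertex -3.481 -0.524 3.749
vertex -3.258 -1.194 3.636
vertex -3.157 -0.885 4.274
endloop
endfacet
facet normal -0.727 0.268 0.633
outer loop
vertex -3.481 -0.524 3.749
vertex -3.157 -0.885 4.274
vertex -2.999 -0.197 4.164
endloop
endfacet
facet normal -0.631 0.765 0.130
outer loop
vertex -3.481 -0.524 3.749
vertex -2.999 -0.197 4.164
vertex -3.002 -0.079 3.458
endloop
endfacet
facet normal -0.732 0.457 -0.505
outer loop
vertex -3.481 -0.524 3.749
vertex -3.002 -0.079 3.458
vertex -3.162 -0.695 3.132
endloop
endfacet
facet normal -0.889 -0.229 -0.396
outer loop
vertex -3.481 -0.524 3.749
vertex -3.162 -0.695 3.132
vertex -3.258 -1.194 3.636
endloop
endfacet
facet normal -0.108 0.181 0.978
outer loop
vertex -2.999 -0.197 4.164
vertex -3.157 -0.885 4.274
vertex -2.478 -0.665 4.308
endloop
endfacet
facet normal -0.366 -0.813 0.452
outer loop
vertex -3.157 -0.885 4.274
vertex -3.258 -1.194 3.636
vertex -2.638 -1.281 3.982
endloop
endfacet
facet normal -0.370 -0.624 -0.688
outer loop
vertex -3.258 -1.194 3.636
vertex -3.162 -0.695 3.132
vertex -2.641 -1.163 3.276
endloop
endfacet
facet normal -0.115 0.488 -0.865
outer loop
vertex -3.162 -0.695 3.132
vertex -3.002 -0.079 3.458
vertex -2.483 -0.475 3.166
endloop
endfacet
facet normal 0.046 0.985 0.164
outer loop
vertex -3.002 -0.079 3.458
vertex -2.999 -0.197 4.164
vertex -2.382 -0.166 3.804
endloop
endfacet
facet normal 0.732 -0.457 0.505
outer loop
vertex -2.159 -0.836 3.691
vertex -2.478 -0.665 4.308
vertex -2.638 -1.281 3.982
endloop
endfacet
facet normal 0.631 -0.765 -0.130
outer loop
vertex -2.159 -0.836 3.691
vertex -2.638 -1.281 3.982
vertex -2.641 -1.163 3.276
endloop
endfacet
facet normal 0.727 -0.268 -0.633
outer loop
vertex -2.159 -0.836 3.691
vertex -2.641 -1.163 3.276
vertex -2.483 -0.475 3.166
endloop
endfacet
facet normal 0.886 0.347 -0.308
outer loop
vertex -2.159 -0.836 3.691
vertex -2.483 -0.475 3.166
vertex -2.382 -0.166 3.804
endloop
endfacet
facet normal 0.889 0.229 0.396
outer loop
vertex -2.159 -0.836 3.691
vertex -2.382 -0.166 3.804
vertex -2.478 -0.665 4.308
endloop
endfacet
facet normal 0.115 -0.488 0.865
outer loop
vertex -2.638 -1.281 3.982
vertex -2.478 -0.665 4.308
vertex -3.157 -0.885 4.274
endloop
endfacet
facet normal -0.046 -0.985 -0.164
outer loop
vertex -2.641 -1.163 3.276
vertex -2.638 -1.281 3.982
vertex -3.258 -1.194 3.636
endloop
endfacet
facet normal 0.108 -0.181 -0.978
outer loop
vertex -2.483 -0.475 3.166
vertex -2.641 -1.163 3.276
vertex -3.162 -0.695 3.132
endloop
endfacet
facet normal 0.366 0.813 -0.452
outer loop
vertex -2.382 -0.166 3.804
vertex -2.483 -0.475 3.166
vertex -3.002 -0.079 3.458
endloop
endfacet
facet normal 0.370 0.624 0.688
outer loop
vertex -2.478 -0.665 4.308
vertex -2.382 -0.166 3.804
vertex -2.999 -0.197 4.164
endloop
endfacet
facet normal -0.512 0.854 -0.089
outer loop
vertex 1.384 0.713 2.766
vertex 2.512 1.477 3.605
vertex 2.016 0.978 1.674
endloop
endfacet
facet normal -0.705 -0.477 -0.524
outer loop
vertex 2.948 -0.577 1.835
vertex 1.384 0.713 2.766
vertex 2.016 0.978 1.674
endloop
endfacet
facet normal -0.512 0.854 -0.089
outer loop
vertex 2.016 0.978 1.674
vertex 2.512 1.477 3.605
vertex 3.145 1.742 2.512
endloop
endfacet
facet normal 0.490 0.206 -0.847
outer loop
vertex 3.145 1.742 2.512
vertex 2.948 -0.577 1.835
vertex 2.016 0.978 1.674
endloop
endfacet
facet normal -0.490 -0.206 0.847
outer loop
vertex 1.384 0.713 2.766
vertex 3.444 -0.078 3.766
vertex 2.512 1.477 3.605
endloop
endfacet
facet normal -0.705 -0.477 -0.524
outer loop
vertex 2.315 -0.842 2.928
vertex 1.384 0.713 2.766
vertex 2.948 -0.577 1.835
endloop
endfacet
facet normal -0.490 -0.205 0.847
outer loop
vertex 2.315 -0.842 2.928
vertex 3.444 -0.078 3.766
vertex 1.384 0.713 2.766
endloop
endfacet
facet normal 0.705 0.477 0.524
outer loop
vertex 2.512 1.477 3.605
vertex 3.444 -0.078 3.766
vertex 3.145 1.742 2.512
endloop
endfacet
facet normal 0.491 0.206 -0.847
outer loop
vertex 4.076 0.187 2.674
vertex 2.948 -0.577 1.835
vertex 3.145 1.742 2.512
endloop
endfacet
facet normal 0.706 0.477 0.524
outer loop
vertex 3.145 1.742 2.512
vertex 3.444 -0.078 3.766
vertex 4.076 0.187 2.674
endloop
endfacet
facet normal 0.512 -0.854 0.089
outer loop
vertex 4.076 0.187 2.674
vertex 2.315 -0.842 2.928
vertex 2.948 -0.577 1.835
endloop
endfacet
facet normal 0.512 -0.854 0.089
outer loop
vertex 3.444 -0.078 3.766
vertex 2.315 -0.842 2.928
vertex 4.076 0.187 2.674
endloop
endfacet

endsolid


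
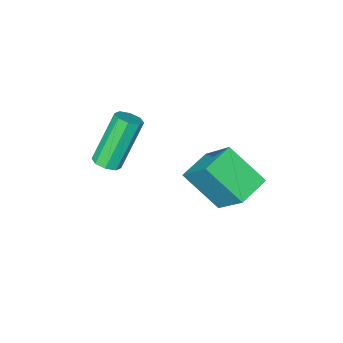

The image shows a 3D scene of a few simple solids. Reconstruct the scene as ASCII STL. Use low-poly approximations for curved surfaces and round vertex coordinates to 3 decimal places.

solid 
facet normal -0.929 -0.284 0.236
outer loop
vertex 1.19 2.425 0.904
vertex 0.522 3.641 -0.259
vertex 1.237 1.084 -0.526
endloop
endfacet
facet normal 0.369 -0.672 0.642
outer loop
vertex 2.398 1.439 -0.821
vertex 1.19 2.425 0.904
vertex 1.237 1.084 -0.526
endloop
endfacet
facet normal -0.929 -0.284 0.237
outer loop
vertex 1.237 1.084 -0.526
vertex 0.522 3.641 -0.259
vertex 0.568 2.3 -1.688
endloop
endfacet
facet normal 0.024 -0.684 -0.729
outer loop
vertex 0.568 2.3 -1.688
vertex 2.398 1.439 -0.821
vertex 1.237 1.084 -0.526
endloop
endfacet
facet normal -0.024 0.684 0.729
outer loop
vertex 1.19 2.425 0.904
vertex 1.683 3.996 -0.554
vertex 0.522 3.641 -0.259
endloop
endfacet
facet normal 0.369 -0.672 0.642
outer loop
vertex 2.352 2.78 0.608
vertex 1.19 2.425 0.904
vertex 2.398 1.439 -0.821
endloop
endfacet
facet normal -0.023 0.684 0.729
outer loop
vertex 2.352 2.78 0.608
vertex 1.683 3.996 -0.554
vertex 1.19 2.425 0.904
endloop
endfacet
facet normal -0.369 0.672 -0.642
outer loop
vertex 0.522 3.641 -0.259
vertex 1.683 3.996 -0.554
vertex 0.568 2.3 -1.688
endloop
endfacet
facet normal 0.023 -0.684 -0.729
outer loop
vertex 1.73 2.655 -1.984
vertex 2.398 1.439 -0.821
vertex 0.568 2.3 -1.688
endloop
endfacet
facet normal -0.369 0.672 -0.642
outer loop
vertex 0.568 2.3 -1.688
vertex 1.683 3.996 -0.554
vertex 1.73 2.655 -1.984
endloop
endfacet
facet normal 0.929 0.284 -0.237
outer loop
vertex 1.73 2.655 -1.984
vertex 2.352 2.78 0.608
vertex 2.398 1.439 -0.821
endloop
endfacet
facet normal 0.929 0.285 -0.237
outer loop
vertex 1.683 3.996 -0.554
vertex 2.352 2.78 0.608
vertex 1.73 2.655 -1.984
endloop
endfacet
facet normal 0.485 0.078 -0.871
outer loop
vertex 4.359 -1.286 -1.127
vertex 3.981 -0.945 -1.307
vertex 4.448 -0.891 -1.042
endloop
endfacet
facet normal 0.848 -0.287 0.445
outer loop
vertex 4.359 -1.286 -1.127
vertex 4.448 -0.891 -1.042
vertex 3.318 -1.456 0.746
endloop
endfacet
facet normal 0.848 -0.287 0.445
outer loop
vertex 3.318 -1.456 0.746
vertex 4.448 -0.891 -1.042
vertex 3.407 -1.061 0.831
endloop
endfacet
facet normal -0.483 -0.079 0.872
outer loop
vertex 3.318 -1.456 0.746
vertex 3.407 -1.061 0.831
vertex 2.939 -1.115 0.567
endloop
endfacet
facet normal 0.485 0.078 -0.871
outer loop
vertex 4.448 -0.891 -1.042
vertex 3.981 -0.945 -1.307
vertex 4.264 -0.528 -1.112
endloop
endfacet
facet normal 0.753 0.470 0.461
outer loop
vertex 4.448 -0.891 -1.042
vertex 4.264 -0.528 -1.112
vertex 3.407 -1.061 0.831
endloop
endfacet
facet normal 0.752 0.471 0.461
outer loop
vertex 3.407 -1.061 0.831
vertex 4.264 -0.528 -1.112
vertex 3.222 -0.698 0.762
endloop
endfacet
facet normal -0.483 -0.080 0.872
outer loop
vertex 3.407 -1.061 0.831
vertex 3.222 -0.698 0.762
vertex 2.939 -1.115 0.567
endloop
endfacet
facet normal 0.484 0.079 -0.872
outer loop
vertex 4.264 -0.528 -1.112
vertex 3.981 -0.945 -1.307
vertex 3.913 -0.409 -1.296
endloop
endfacet
facet normal 0.215 0.954 0.206
outer loop
vertex 4.264 -0.528 -1.112
vertex 3.913 -0.409 -1.296
vertex 3.222 -0.698 0.762
endloop
endfacet
facet normal 0.215 0.955 0.206
outer loop
vertex 3.222 -0.698 0.762
vertex 3.913 -0.409 -1.296
vertex 2.871 -0.579 0.577
endloop
endfacet
facet normal -0.485 -0.078 0.871
outer loop
vertex 3.222 -0.698 0.762
vertex 2.871 -0.579 0.577
vertex 2.939 -1.115 0.567
endloop
endfacet
facet normal 0.483 0.079 -0.872
outer loop
vertex 3.913 -0.409 -1.296
vertex 3.981 -0.945 -1.307
vertex 3.602 -0.604 -1.486
endloop
endfacet
facet normal -0.447 0.878 -0.169
outer loop
vertex 3.913 -0.409 -1.296
vertex 3.602 -0.604 -1.486
vertex 2.871 -0.579 0.577
endloop
endfacet
facet normal -0.448 0.878 -0.169
outer loop
vertex 2.871 -0.579 0.577
vertex 3.602 -0.604 -1.486
vertex 2.561 -0.774 0.387
endloop
endfacet
facet normal -0.485 -0.078 0.871
outer loop
vertex 2.871 -0.579 0.577
vertex 2.561 -0.774 0.387
vertex 2.939 -1.115 0.567
endloop
endfacet
facet normal 0.483 0.079 -0.872
outer loop
vertex 3.602 -0.604 -1.486
vertex 3.981 -0.945 -1.307
vertex 3.513 -0.999 -1.571
endloop
endfacet
facet normal -0.848 0.287 -0.445
outer loop
vertex 3.602 -0.604 -1.486
vertex 3.513 -0.999 -1.571
vertex 2.561 -0.774 0.387
endloop
endfacet
facet normal -0.848 0.287 -0.445
outer loop
vertex 2.561 -0.774 0.387
vertex 3.513 -0.999 -1.571
vertex 2.472 -1.169 0.302
endloop
endfacet
facet normal -0.485 -0.078 0.871
outer loop
vertex 2.561 -0.774 0.387
vertex 2.472 -1.169 0.302
vertex 2.939 -1.115 0.567
endloop
endfacet
facet normal 0.483 0.080 -0.872
outer loop
vertex 3.513 -0.999 -1.571
vertex 3.981 -0.945 -1.307
vertex 3.698 -1.362 -1.502
endloop
endfacet
facet normal -0.752 -0.471 -0.461
outer loop
vertex 3.513 -0.999 -1.571
vertex 3.698 -1.362 -1.502
vertex 2.472 -1.169 0.302
endloop
endfacet
facet normal -0.752 -0.470 -0.461
outer loop
vertex 2.472 -1.169 0.302
vertex 3.698 -1.362 -1.502
vertex 2.656 -1.532 0.372
endloop
endfacet
facet normal -0.485 -0.078 0.871
outer loop
vertex 2.472 -1.169 0.302
vertex 2.656 -1.532 0.372
vertex 2.939 -1.115 0.567
endloop
endfacet
facet normal 0.485 0.078 -0.871
outer loop
vertex 3.698 -1.362 -1.502
vertex 3.981 -0.945 -1.307
vertex 4.049 -1.481 -1.317
endloop
endfacet
facet normal -0.215 -0.955 -0.206
outer loop
vertex 3.698 -1.362 -1.502
vertex 4.049 -1.481 -1.317
vertex 2.656 -1.532 0.372
endloop
endfacet
facet normal -0.215 -0.954 -0.206
outer loop
vertex 2.656 -1.532 0.372
vertex 4.049 -1.481 -1.317
vertex 3.007 -1.651 0.556
endloop
endfacet
facet normal -0.484 -0.079 0.872
outer loop
vertex 2.656 -1.532 0.372
vertex 3.007 -1.651 0.556
vertex 2.939 -1.115 0.567
endloop
endfacet
facet normal 0.485 0.078 -0.871
outer loop
vertex 4.049 -1.481 -1.317
vertex 3.981 -0.945 -1.307
vertex 4.359 -1.286 -1.127
endloop
endfacet
facet normal 0.448 -0.878 0.170
outer loop
vertex 4.049 -1.481 -1.317
vertex 4.359 -1.286 -1.127
vertex 3.007 -1.651 0.556
endloop
endfacet
facet normal 0.447 -0.878 0.169
outer loop
vertex 3.007 -1.651 0.556
vertex 4.359 -1.286 -1.127
vertex 3.318 -1.456 0.746
endloop
endfacet
facet normal -0.483 -0.079 0.872
outer loop
vertex 3.007 -1.651 0.556
vertex 3.318 -1.456 0.746
vertex 2.939 -1.115 0.567
endloop
endfacet

endsolid


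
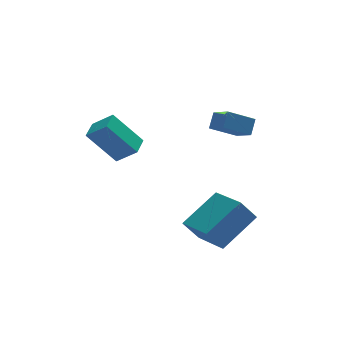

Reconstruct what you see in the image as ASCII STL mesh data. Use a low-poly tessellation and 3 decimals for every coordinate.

solid 
facet normal -0.586 0.265 0.766
outer loop
vertex -4.284 1.419 1.724
vertex -3.732 2.267 1.853
vertex -5.044 2.034 0.929
endloop
endfacet
facet normal -0.541 -0.832 -0.126
outer loop
vertex -3.848 1.493 -0.633
vertex -4.284 1.419 1.724
vertex -5.044 2.034 0.929
endloop
endfacet
facet normal -0.586 0.265 0.766
outer loop
vertex -5.044 2.034 0.929
vertex -3.732 2.267 1.853
vertex -4.492 2.882 1.058
endloop
endfacet
facet normal -0.603 0.488 -0.631
outer loop
vertex -4.492 2.882 1.058
vertex -3.848 1.493 -0.633
vertex -5.044 2.034 0.929
endloop
endfacet
facet normal 0.603 -0.488 0.631
outer loop
vertex -4.284 1.419 1.724
vertex -2.536 1.726 0.291
vertex -3.732 2.267 1.853
endloop
endfacet
facet normal -0.541 -0.832 -0.126
outer loop
vertex -3.088 0.878 0.162
vertex -4.284 1.419 1.724
vertex -3.848 1.493 -0.633
endloop
endfacet
facet normal 0.603 -0.488 0.631
outer loop
vertex -3.088 0.878 0.162
vertex -2.536 1.726 0.291
vertex -4.284 1.419 1.724
endloop
endfacet
facet normal 0.541 0.832 0.126
outer loop
vertex -3.732 2.267 1.853
vertex -2.536 1.726 0.291
vertex -4.492 2.882 1.058
endloop
endfacet
facet normal -0.603 0.488 -0.631
outer loop
vertex -3.296 2.341 -0.504
vertex -3.848 1.493 -0.633
vertex -4.492 2.882 1.058
endloop
endfacet
facet normal 0.541 0.832 0.126
outer loop
vertex -4.492 2.882 1.058
vertex -2.536 1.726 0.291
vertex -3.296 2.341 -0.504
endloop
endfacet
facet normal 0.586 -0.265 -0.766
outer loop
vertex -3.296 2.341 -0.504
vertex -3.088 0.878 0.162
vertex -3.848 1.493 -0.633
endloop
endfacet
facet normal 0.586 -0.265 -0.766
outer loop
vertex -2.536 1.726 0.291
vertex -3.088 0.878 0.162
vertex -3.296 2.341 -0.504
endloop
endfacet
facet normal -0.423 -0.536 -0.731
outer loop
vertex 0.998 -2.05 2.138
vertex -0.235 -2.006 2.82
vertex 0.727 -1.08 1.584
endloop
endfacet
facet normal 0.875 -0.032 -0.483
outer loop
vertex 1.095 -0.614 2.22
vertex 0.998 -2.05 2.138
vertex 0.727 -1.08 1.584
endloop
endfacet
facet normal -0.424 -0.535 -0.731
outer loop
vertex 0.727 -1.08 1.584
vertex -0.235 -2.006 2.82
vertex -0.506 -1.035 2.266
endloop
endfacet
facet normal -0.236 0.844 -0.482
outer loop
vertex -0.506 -1.035 2.266
vertex 1.095 -0.614 2.22
vertex 0.727 -1.08 1.584
endloop
endfacet
facet normal 0.236 -0.844 0.482
outer loop
vertex 0.998 -2.05 2.138
vertex 0.133 -1.54 3.456
vertex -0.235 -2.006 2.82
endloop
endfacet
facet normal 0.875 -0.032 -0.483
outer loop
vertex 1.366 -1.585 2.774
vertex 0.998 -2.05 2.138
vertex 1.095 -0.614 2.22
endloop
endfacet
facet normal 0.235 -0.844 0.481
outer loop
vertex 1.366 -1.585 2.774
vertex 0.133 -1.54 3.456
vertex 0.998 -2.05 2.138
endloop
endfacet
facet normal -0.875 0.031 0.483
outer loop
vertex -0.235 -2.006 2.82
vertex 0.133 -1.54 3.456
vertex -0.506 -1.035 2.266
endloop
endfacet
facet normal -0.236 0.844 -0.481
outer loop
vertex -0.138 -0.57 2.902
vertex 1.095 -0.614 2.22
vertex -0.506 -1.035 2.266
endloop
endfacet
facet normal -0.875 0.032 0.483
outer loop
vertex -0.506 -1.035 2.266
vertex 0.133 -1.54 3.456
vertex -0.138 -0.57 2.902
endloop
endfacet
facet normal 0.423 0.535 0.731
outer loop
vertex -0.138 -0.57 2.902
vertex 1.366 -1.585 2.774
vertex 1.095 -0.614 2.22
endloop
endfacet
facet normal 0.424 0.536 0.731
outer loop
vertex 0.133 -1.54 3.456
vertex 1.366 -1.585 2.774
vertex -0.138 -0.57 2.902
endloop
endfacet
facet normal -0.572 0.099 0.814
outer loop
vertex 0.069 -3.363 -1.048
vertex -0.32 -1.457 -1.552
vertex -1.677 -4.023 -2.194
endloop
endfacet
facet normal 0.194 -0.948 0.251
outer loop
vertex -0.98 -4.143 -3.188
vertex 0.069 -3.363 -1.048
vertex -1.677 -4.023 -2.194
endloop
endfacet
facet normal -0.572 0.099 0.814
outer loop
vertex -1.677 -4.023 -2.194
vertex -0.32 -1.457 -1.552
vertex -2.066 -2.116 -2.698
endloop
endfacet
facet normal -0.798 -0.301 -0.523
outer loop
vertex -2.066 -2.116 -2.698
vertex -0.98 -4.143 -3.188
vertex -1.677 -4.023 -2.194
endloop
endfacet
facet normal 0.797 0.301 0.523
outer loop
vertex 0.069 -3.363 -1.048
vertex 0.377 -1.577 -2.546
vertex -0.32 -1.457 -1.552
endloop
endfacet
facet normal 0.193 -0.949 0.251
outer loop
vertex 0.766 -3.484 -2.042
vertex 0.069 -3.363 -1.048
vertex -0.98 -4.143 -3.188
endloop
endfacet
facet normal 0.798 0.301 0.523
outer loop
vertex 0.766 -3.484 -2.042
vertex 0.377 -1.577 -2.546
vertex 0.069 -3.363 -1.048
endloop
endfacet
facet normal -0.194 0.949 -0.250
outer loop
vertex -0.32 -1.457 -1.552
vertex 0.377 -1.577 -2.546
vertex -2.066 -2.116 -2.698
endloop
endfacet
facet normal -0.798 -0.301 -0.523
outer loop
vertex -1.369 -2.237 -3.692
vertex -0.98 -4.143 -3.188
vertex -2.066 -2.116 -2.698
endloop
endfacet
facet normal -0.194 0.948 -0.251
outer loop
vertex -2.066 -2.116 -2.698
vertex 0.377 -1.577 -2.546
vertex -1.369 -2.237 -3.692
endloop
endfacet
facet normal 0.572 -0.099 -0.814
outer loop
vertex -1.369 -2.237 -3.692
vertex 0.766 -3.484 -2.042
vertex -0.98 -4.143 -3.188
endloop
endfacet
facet normal 0.572 -0.099 -0.814
outer loop
vertex 0.377 -1.577 -2.546
vertex 0.766 -3.484 -2.042
vertex -1.369 -2.237 -3.692
endloop
endfacet

endsolid


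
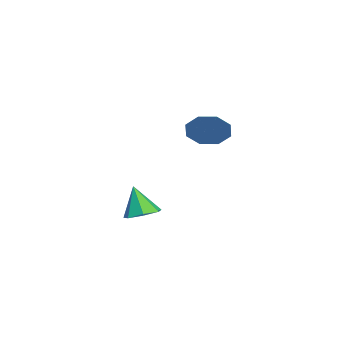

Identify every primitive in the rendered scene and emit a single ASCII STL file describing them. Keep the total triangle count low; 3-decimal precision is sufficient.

solid 
facet normal 0.945 -0.045 -0.323
outer loop
vertex 0.617 3.191 3.214
vertex 0.344 3.605 2.358
vertex 0.659 3.947 3.232
endloop
endfacet
facet normal -0.345 -0.003 0.938
outer loop
vertex 0.617 3.191 3.214
vertex 0.659 3.947 3.232
vertex -0.724 3.655 2.722
endloop
endfacet
facet normal 0.945 -0.045 -0.323
outer loop
vertex 0.659 3.947 3.232
vertex 0.344 3.605 2.358
vertex 0.516 4.503 2.737
endloop
endfacet
facet normal -0.388 0.555 0.736
outer loop
vertex 0.659 3.947 3.232
vertex 0.516 4.503 2.737
vertex -0.724 3.655 2.722
endloop
endfacet
facet normal 0.946 -0.045 -0.322
outer loop
vertex 0.516 4.503 2.737
vertex 0.344 3.605 2.358
vertex 0.273 4.533 2.02
endloop
endfacet
facet normal -0.552 0.804 0.221
outer loop
vertex 0.516 4.503 2.737
vertex 0.273 4.533 2.02
vertex -0.724 3.655 2.722
endloop
endfacet
facet normal 0.945 -0.045 -0.323
outer loop
vertex 0.273 4.533 2.02
vertex 0.344 3.605 2.358
vertex 0.071 4.019 1.501
endloop
endfacet
facet normal -0.741 0.598 -0.304
outer loop
vertex 0.273 4.533 2.02
vertex 0.071 4.019 1.501
vertex -0.724 3.655 2.722
endloop
endfacet
facet normal 0.946 -0.044 -0.322
outer loop
vertex 0.071 4.019 1.501
vertex 0.344 3.605 2.358
vertex 0.03 3.263 1.484
endloop
endfacet
facet normal -0.844 0.058 -0.533
outer loop
vertex 0.071 4.019 1.501
vertex 0.03 3.263 1.484
vertex -0.724 3.655 2.722
endloop
endfacet
facet normal 0.946 -0.044 -0.323
outer loop
vertex 0.03 3.263 1.484
vertex 0.344 3.605 2.358
vertex 0.173 2.707 1.978
endloop
endfacet
facet normal -0.801 -0.499 -0.330
outer loop
vertex 0.03 3.263 1.484
vertex 0.173 2.707 1.978
vertex -0.724 3.655 2.722
endloop
endfacet
facet normal 0.946 -0.044 -0.322
outer loop
vertex 0.173 2.707 1.978
vertex 0.344 3.605 2.358
vertex 0.416 2.677 2.695
endloop
endfacet
facet normal -0.637 -0.748 0.185
outer loop
vertex 0.173 2.707 1.978
vertex 0.416 2.677 2.695
vertex -0.724 3.655 2.722
endloop
endfacet
facet normal 0.945 -0.044 -0.323
outer loop
vertex 0.416 2.677 2.695
vertex 0.344 3.605 2.358
vertex 0.617 3.191 3.214
endloop
endfacet
facet normal -0.448 -0.542 0.711
outer loop
vertex 0.416 2.677 2.695
vertex 0.617 3.191 3.214
vertex -0.724 3.655 2.722
endloop
endfacet
facet normal 0.272 0.262 -0.926
outer loop
vertex -1.741 1.52 -3.142
vertex -2.144 0.828 -3.456
vertex -2.458 1.618 -3.325
endloop
endfacet
facet normal -0.068 0.745 0.664
outer loop
vertex -1.741 1.52 -3.142
vertex -2.458 1.618 -3.325
vertex -2.576 0.412 -1.984
endloop
endfacet
facet normal 0.272 0.262 -0.926
outer loop
vertex -2.458 1.618 -3.325
vertex -2.144 0.828 -3.456
vertex -2.938 1.122 -3.606
endloop
endfacet
facet normal -0.762 0.514 0.395
outer loop
vertex -2.458 1.618 -3.325
vertex -2.938 1.122 -3.606
vertex -2.576 0.412 -1.984
endloop
endfacet
facet normal 0.272 0.262 -0.926
outer loop
vertex -2.938 1.122 -3.606
vertex -2.144 0.828 -3.456
vertex -2.821 0.404 -3.775
endloop
endfacet
facet normal -0.973 -0.190 0.134
outer loop
vertex -2.938 1.122 -3.606
vertex -2.821 0.404 -3.775
vertex -2.576 0.412 -1.984
endloop
endfacet
facet normal 0.272 0.262 -0.926
outer loop
vertex -2.821 0.404 -3.775
vertex -2.144 0.828 -3.456
vertex -2.194 0.006 -3.703
endloop
endfacet
facet normal -0.541 -0.838 0.078
outer loop
vertex -2.821 0.404 -3.775
vertex -2.194 0.006 -3.703
vertex -2.576 0.412 -1.984
endloop
endfacet
facet normal 0.271 0.262 -0.926
outer loop
vertex -2.194 0.006 -3.703
vertex -2.144 0.828 -3.456
vertex -1.529 0.227 -3.446
endloop
endfacet
facet normal 0.209 -0.940 0.268
outer loop
vertex -2.194 0.006 -3.703
vertex -1.529 0.227 -3.446
vertex -2.576 0.412 -1.984
endloop
endfacet
facet normal 0.271 0.262 -0.926
outer loop
vertex -1.529 0.227 -3.446
vertex -2.144 0.828 -3.456
vertex -1.327 0.901 -3.196
endloop
endfacet
facet normal 0.711 -0.422 0.563
outer loop
vertex -1.529 0.227 -3.446
vertex -1.327 0.901 -3.196
vertex -2.576 0.412 -1.984
endloop
endfacet
facet normal 0.271 0.262 -0.926
outer loop
vertex -1.327 0.901 -3.196
vertex -2.144 0.828 -3.456
vertex -1.741 1.52 -3.142
endloop
endfacet
facet normal 0.588 0.329 0.739
outer loop
vertex -1.327 0.901 -3.196
vertex -1.741 1.52 -3.142
vertex -2.576 0.412 -1.984
endloop
endfacet

endsolid


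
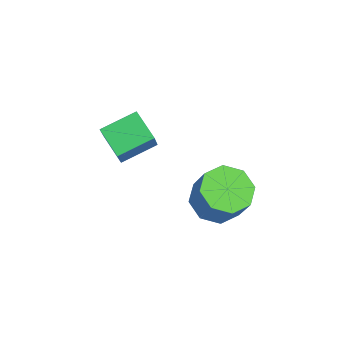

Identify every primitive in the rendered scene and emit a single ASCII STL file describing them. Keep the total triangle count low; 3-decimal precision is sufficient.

solid 
facet normal -0.866 -0.253 0.431
outer loop
vertex -3.486 0.267 -0.419
vertex -3.687 1.824 0.09
vertex -4.272 0.615 -1.793
endloop
endfacet
facet normal 0.121 -0.943 -0.308
outer loop
vertex -3.033 0.976 -2.41
vertex -3.486 0.267 -0.419
vertex -4.272 0.615 -1.793
endloop
endfacet
facet normal -0.866 -0.252 0.431
outer loop
vertex -4.272 0.615 -1.793
vertex -3.687 1.824 0.09
vertex -4.472 2.171 -1.284
endloop
endfacet
facet normal -0.485 0.215 -0.848
outer loop
vertex -4.472 2.171 -1.284
vertex -3.033 0.976 -2.41
vertex -4.272 0.615 -1.793
endloop
endfacet
facet normal 0.485 -0.215 0.848
outer loop
vertex -3.486 0.267 -0.419
vertex -2.448 2.185 -0.527
vertex -3.687 1.824 0.09
endloop
endfacet
facet normal 0.122 -0.943 -0.308
outer loop
vertex -2.248 0.629 -1.036
vertex -3.486 0.267 -0.419
vertex -3.033 0.976 -2.41
endloop
endfacet
facet normal 0.485 -0.215 0.848
outer loop
vertex -2.248 0.629 -1.036
vertex -2.448 2.185 -0.527
vertex -3.486 0.267 -0.419
endloop
endfacet
facet normal -0.122 0.944 0.308
outer loop
vertex -3.687 1.824 0.09
vertex -2.448 2.185 -0.527
vertex -4.472 2.171 -1.284
endloop
endfacet
facet normal -0.485 0.214 -0.848
outer loop
vertex -3.234 2.533 -1.901
vertex -3.033 0.976 -2.41
vertex -4.472 2.171 -1.284
endloop
endfacet
facet normal -0.122 0.943 0.309
outer loop
vertex -4.472 2.171 -1.284
vertex -2.448 2.185 -0.527
vertex -3.234 2.533 -1.901
endloop
endfacet
facet normal 0.866 0.253 -0.431
outer loop
vertex -3.234 2.533 -1.901
vertex -2.248 0.629 -1.036
vertex -3.033 0.976 -2.41
endloop
endfacet
facet normal 0.866 0.252 -0.431
outer loop
vertex -2.448 2.185 -0.527
vertex -2.248 0.629 -1.036
vertex -3.234 2.533 -1.901
endloop
endfacet
facet normal -0.452 -0.117 -0.884
outer loop
vertex 0.997 4.511 -2.758
vertex 0.265 3.833 -2.294
vertex 0.32 4.918 -2.466
endloop
endfacet
facet normal 0.387 0.868 -0.312
outer loop
vertex 0.997 4.511 -2.758
vertex 0.32 4.918 -2.466
vertex 1.747 4.705 -1.289
endloop
endfacet
facet normal 0.387 0.867 -0.312
outer loop
vertex 1.747 4.705 -1.289
vertex 0.32 4.918 -2.466
vertex 1.07 5.112 -0.998
endloop
endfacet
facet normal 0.451 0.117 0.885
outer loop
vertex 1.747 4.705 -1.289
vertex 1.07 5.112 -0.998
vertex 1.015 4.027 -0.826
endloop
endfacet
facet normal -0.452 -0.117 -0.884
outer loop
vertex 0.32 4.918 -2.466
vertex 0.265 3.833 -2.294
vertex -0.389 4.69 -2.073
endloop
endfacet
facet normal -0.294 0.956 0.024
outer loop
vertex 0.32 4.918 -2.466
vertex -0.389 4.69 -2.073
vertex 1.07 5.112 -0.998
endloop
endfacet
facet normal -0.294 0.956 0.024
outer loop
vertex 1.07 5.112 -0.998
vertex -0.389 4.69 -2.073
vertex 0.361 4.884 -0.605
endloop
endfacet
facet normal 0.452 0.117 0.884
outer loop
vertex 1.07 5.112 -0.998
vertex 0.361 4.884 -0.605
vertex 1.015 4.027 -0.826
endloop
endfacet
facet normal -0.452 -0.117 -0.884
outer loop
vertex -0.389 4.69 -2.073
vertex 0.265 3.833 -2.294
vertex -0.715 3.959 -1.81
endloop
endfacet
facet normal -0.804 0.483 0.347
outer loop
vertex -0.389 4.69 -2.073
vertex -0.715 3.959 -1.81
vertex 0.361 4.884 -0.605
endloop
endfacet
facet normal -0.804 0.484 0.346
outer loop
vertex 0.361 4.884 -0.605
vertex -0.715 3.959 -1.81
vertex 0.035 4.154 -0.342
endloop
endfacet
facet normal 0.452 0.117 0.884
outer loop
vertex 0.361 4.884 -0.605
vertex 0.035 4.154 -0.342
vertex 1.015 4.027 -0.826
endloop
endfacet
facet normal -0.452 -0.116 -0.885
outer loop
vertex -0.715 3.959 -1.81
vertex 0.265 3.833 -2.294
vertex -0.467 3.155 -1.831
endloop
endfacet
facet normal -0.842 -0.272 0.466
outer loop
vertex -0.715 3.959 -1.81
vertex -0.467 3.155 -1.831
vertex 0.035 4.154 -0.342
endloop
endfacet
facet normal -0.842 -0.271 0.466
outer loop
vertex 0.035 4.154 -0.342
vertex -0.467 3.155 -1.831
vertex 0.283 3.349 -0.362
endloop
endfacet
facet normal 0.452 0.117 0.884
outer loop
vertex 0.035 4.154 -0.342
vertex 0.283 3.349 -0.362
vertex 1.015 4.027 -0.826
endloop
endfacet
facet normal -0.451 -0.117 -0.885
outer loop
vertex -0.467 3.155 -1.831
vertex 0.265 3.833 -2.294
vertex 0.21 2.748 -2.122
endloop
endfacet
facet normal -0.387 -0.867 0.312
outer loop
vertex -0.467 3.155 -1.831
vertex 0.21 2.748 -2.122
vertex 0.283 3.349 -0.362
endloop
endfacet
facet normal -0.387 -0.868 0.312
outer loop
vertex 0.283 3.349 -0.362
vertex 0.21 2.748 -2.122
vertex 0.96 2.942 -0.654
endloop
endfacet
facet normal 0.452 0.117 0.884
outer loop
vertex 0.283 3.349 -0.362
vertex 0.96 2.942 -0.654
vertex 1.015 4.027 -0.826
endloop
endfacet
facet normal -0.452 -0.117 -0.884
outer loop
vertex 0.21 2.748 -2.122
vertex 0.265 3.833 -2.294
vertex 0.919 2.976 -2.515
endloop
endfacet
facet normal 0.294 -0.956 -0.024
outer loop
vertex 0.21 2.748 -2.122
vertex 0.919 2.976 -2.515
vertex 0.96 2.942 -0.654
endloop
endfacet
facet normal 0.294 -0.956 -0.024
outer loop
vertex 0.96 2.942 -0.654
vertex 0.919 2.976 -2.515
vertex 1.669 3.17 -1.047
endloop
endfacet
facet normal 0.452 0.117 0.884
outer loop
vertex 0.96 2.942 -0.654
vertex 1.669 3.17 -1.047
vertex 1.015 4.027 -0.826
endloop
endfacet
facet normal -0.452 -0.117 -0.884
outer loop
vertex 0.919 2.976 -2.515
vertex 0.265 3.833 -2.294
vertex 1.245 3.706 -2.778
endloop
endfacet
facet normal 0.804 -0.484 -0.347
outer loop
vertex 0.919 2.976 -2.515
vertex 1.245 3.706 -2.778
vertex 1.669 3.17 -1.047
endloop
endfacet
facet normal 0.804 -0.483 -0.347
outer loop
vertex 1.669 3.17 -1.047
vertex 1.245 3.706 -2.778
vertex 1.995 3.901 -1.31
endloop
endfacet
facet normal 0.452 0.117 0.884
outer loop
vertex 1.669 3.17 -1.047
vertex 1.995 3.901 -1.31
vertex 1.015 4.027 -0.826
endloop
endfacet
facet normal -0.452 -0.117 -0.884
outer loop
vertex 1.245 3.706 -2.778
vertex 0.265 3.833 -2.294
vertex 0.997 4.511 -2.758
endloop
endfacet
facet normal 0.842 0.271 -0.466
outer loop
vertex 1.245 3.706 -2.778
vertex 0.997 4.511 -2.758
vertex 1.995 3.901 -1.31
endloop
endfacet
facet normal 0.842 0.272 -0.466
outer loop
vertex 1.995 3.901 -1.31
vertex 0.997 4.511 -2.758
vertex 1.747 4.705 -1.289
endloop
endfacet
facet normal 0.452 0.116 0.885
outer loop
vertex 1.995 3.901 -1.31
vertex 1.747 4.705 -1.289
vertex 1.015 4.027 -0.826
endloop
endfacet

endsolid


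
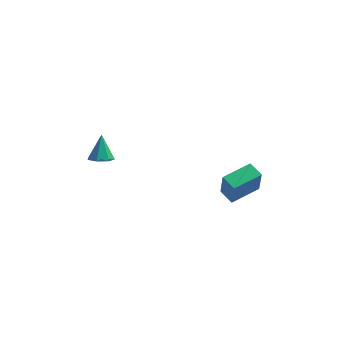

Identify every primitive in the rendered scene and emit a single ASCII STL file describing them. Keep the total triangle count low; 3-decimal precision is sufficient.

solid 
facet normal 0.074 -0.485 -0.871
outer loop
vertex -3.172 -0.912 1.767
vertex -3.781 -1.027 1.779
vertex -3.484 -0.541 1.534
endloop
endfacet
facet normal 0.717 0.685 0.131
outer loop
vertex -3.172 -0.912 1.767
vertex -3.484 -0.541 1.534
vertex -3.879 -0.393 2.921
endloop
endfacet
facet normal 0.073 -0.484 -0.872
outer loop
vertex -3.484 -0.541 1.534
vertex -3.781 -1.027 1.779
vertex -4.02 -0.535 1.486
endloop
endfacet
facet normal 0.020 0.995 -0.100
outer loop
vertex -3.484 -0.541 1.534
vertex -4.02 -0.535 1.486
vertex -3.879 -0.393 2.921
endloop
endfacet
facet normal 0.074 -0.483 -0.872
outer loop
vertex -4.02 -0.535 1.486
vertex -3.781 -1.027 1.779
vertex -4.376 -0.9 1.658
endloop
endfacet
facet normal -0.716 0.699 0.001
outer loop
vertex -4.02 -0.535 1.486
vertex -4.376 -0.9 1.658
vertex -3.879 -0.393 2.921
endloop
endfacet
facet normal 0.074 -0.484 -0.872
outer loop
vertex -4.376 -0.9 1.658
vertex -3.781 -1.027 1.779
vertex -4.284 -1.36 1.921
endloop
endfacet
facet normal -0.933 0.019 0.360
outer loop
vertex -4.376 -0.9 1.658
vertex -4.284 -1.36 1.921
vertex -3.879 -0.393 2.921
endloop
endfacet
facet normal 0.074 -0.484 -0.872
outer loop
vertex -4.284 -1.36 1.921
vertex -3.781 -1.027 1.779
vertex -3.814 -1.569 2.077
endloop
endfacet
facet normal -0.470 -0.532 0.704
outer loop
vertex -4.284 -1.36 1.921
vertex -3.814 -1.569 2.077
vertex -3.879 -0.393 2.921
endloop
endfacet
facet normal 0.073 -0.484 -0.872
outer loop
vertex -3.814 -1.569 2.077
vertex -3.781 -1.027 1.779
vertex -3.319 -1.37 2.008
endloop
endfacet
facet normal 0.325 -0.539 0.777
outer loop
vertex -3.814 -1.569 2.077
vertex -3.319 -1.37 2.008
vertex -3.879 -0.393 2.921
endloop
endfacet
facet normal 0.074 -0.483 -0.873
outer loop
vertex -3.319 -1.37 2.008
vertex -3.781 -1.027 1.779
vertex -3.172 -0.912 1.767
endloop
endfacet
facet normal 0.853 0.001 0.522
outer loop
vertex -3.319 -1.37 2.008
vertex -3.172 -0.912 1.767
vertex -3.879 -0.393 2.921
endloop
endfacet
facet normal -0.675 -0.727 -0.125
outer loop
vertex 2.061 -0.152 -0.004
vertex 1.448 0.38 0.211
vertex 1.905 0.233 -1.404
endloop
endfacet
facet normal 0.730 -0.634 -0.256
outer loop
vertex 2.952 1.36 -1.211
vertex 2.061 -0.152 -0.004
vertex 1.905 0.233 -1.404
endloop
endfacet
facet normal -0.676 -0.727 -0.125
outer loop
vertex 1.905 0.233 -1.404
vertex 1.448 0.38 0.211
vertex 1.292 0.766 -1.189
endloop
endfacet
facet normal -0.107 0.264 -0.959
outer loop
vertex 1.292 0.766 -1.189
vertex 2.952 1.36 -1.211
vertex 1.905 0.233 -1.404
endloop
endfacet
facet normal 0.107 -0.264 0.959
outer loop
vertex 2.061 -0.152 -0.004
vertex 2.495 1.507 0.404
vertex 1.448 0.38 0.211
endloop
endfacet
facet normal 0.729 -0.634 -0.256
outer loop
vertex 3.108 0.974 0.189
vertex 2.061 -0.152 -0.004
vertex 2.952 1.36 -1.211
endloop
endfacet
facet normal 0.107 -0.264 0.959
outer loop
vertex 3.108 0.974 0.189
vertex 2.495 1.507 0.404
vertex 2.061 -0.152 -0.004
endloop
endfacet
facet normal -0.730 0.634 0.256
outer loop
vertex 1.448 0.38 0.211
vertex 2.495 1.507 0.404
vertex 1.292 0.766 -1.189
endloop
endfacet
facet normal -0.107 0.264 -0.959
outer loop
vertex 2.339 1.892 -0.996
vertex 2.952 1.36 -1.211
vertex 1.292 0.766 -1.189
endloop
endfacet
facet normal -0.729 0.634 0.256
outer loop
vertex 1.292 0.766 -1.189
vertex 2.495 1.507 0.404
vertex 2.339 1.892 -0.996
endloop
endfacet
facet normal 0.675 0.727 0.125
outer loop
vertex 2.339 1.892 -0.996
vertex 3.108 0.974 0.189
vertex 2.952 1.36 -1.211
endloop
endfacet
facet normal 0.676 0.727 0.125
outer loop
vertex 2.495 1.507 0.404
vertex 3.108 0.974 0.189
vertex 2.339 1.892 -0.996
endloop
endfacet

endsolid


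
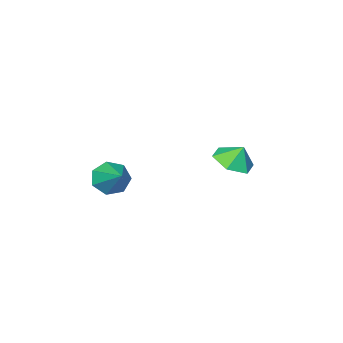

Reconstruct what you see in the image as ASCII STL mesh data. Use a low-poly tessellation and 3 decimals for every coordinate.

solid 
facet normal -0.293 -0.795 -0.532
outer loop
vertex 3.158 -2.193 -1.988
vertex 2.655 -2.498 -1.255
vertex 2.386 -1.931 -1.954
endloop
endfacet
facet normal 0.241 0.784 -0.573
outer loop
vertex 3.158 -2.193 -1.988
vertex 2.386 -1.931 -1.954
vertex 3.245 -0.902 -0.185
endloop
endfacet
facet normal -0.294 -0.795 -0.531
outer loop
vertex 2.386 -1.931 -1.954
vertex 2.655 -2.498 -1.255
vertex 1.817 -2.096 -1.393
endloop
endfacet
facet normal -0.488 0.836 -0.249
outer loop
vertex 2.386 -1.931 -1.954
vertex 1.817 -2.096 -1.393
vertex 3.245 -0.902 -0.185
endloop
endfacet
facet normal -0.293 -0.794 -0.532
outer loop
vertex 1.817 -2.096 -1.393
vertex 2.655 -2.498 -1.255
vertex 1.88 -2.565 -0.728
endloop
endfacet
facet normal -0.764 0.491 0.418
outer loop
vertex 1.817 -2.096 -1.393
vertex 1.88 -2.565 -0.728
vertex 3.245 -0.902 -0.185
endloop
endfacet
facet normal -0.293 -0.794 -0.532
outer loop
vertex 1.88 -2.565 -0.728
vertex 2.655 -2.498 -1.255
vertex 2.526 -2.983 -0.46
endloop
endfacet
facet normal -0.379 0.008 0.926
outer loop
vertex 1.88 -2.565 -0.728
vertex 2.526 -2.983 -0.46
vertex 3.245 -0.902 -0.185
endloop
endfacet
facet normal -0.293 -0.794 -0.532
outer loop
vertex 2.526 -2.983 -0.46
vertex 2.655 -2.498 -1.255
vertex 3.27 -3.036 -0.79
endloop
endfacet
facet normal 0.378 -0.248 0.892
outer loop
vertex 2.526 -2.983 -0.46
vertex 3.27 -3.036 -0.79
vertex 3.245 -0.902 -0.185
endloop
endfacet
facet normal -0.293 -0.795 -0.531
outer loop
vertex 3.27 -3.036 -0.79
vertex 2.655 -2.498 -1.255
vertex 3.551 -2.685 -1.47
endloop
endfacet
facet normal 0.936 -0.086 0.342
outer loop
vertex 3.27 -3.036 -0.79
vertex 3.551 -2.685 -1.47
vertex 3.245 -0.902 -0.185
endloop
endfacet
facet normal -0.293 -0.794 -0.532
outer loop
vertex 3.551 -2.685 -1.47
vertex 2.655 -2.498 -1.255
vertex 3.158 -2.193 -1.988
endloop
endfacet
facet normal 0.875 0.373 -0.309
outer loop
vertex 3.551 -2.685 -1.47
vertex 3.158 -2.193 -1.988
vertex 3.245 -0.902 -0.185
endloop
endfacet
facet normal 0.267 -0.375 -0.888
outer loop
vertex -2.14 -0.249 -1.405
vertex -3.036 -0.853 -1.419
vertex -3.048 0.141 -1.843
endloop
endfacet
facet normal 0.182 0.891 0.416
outer loop
vertex -2.14 -0.249 -1.405
vertex -3.048 0.141 -1.843
vertex -3.324 -0.447 -0.461
endloop
endfacet
facet normal 0.267 -0.375 -0.888
outer loop
vertex -3.048 0.141 -1.843
vertex -3.036 -0.853 -1.419
vertex -3.943 -0.462 -1.857
endloop
endfacet
facet normal -0.546 0.805 0.233
outer loop
vertex -3.048 0.141 -1.843
vertex -3.943 -0.462 -1.857
vertex -3.324 -0.447 -0.461
endloop
endfacet
facet normal 0.267 -0.376 -0.888
outer loop
vertex -3.943 -0.462 -1.857
vertex -3.036 -0.853 -1.419
vertex -3.932 -1.456 -1.433
endloop
endfacet
facet normal -0.903 0.160 0.399
outer loop
vertex -3.943 -0.462 -1.857
vertex -3.932 -1.456 -1.433
vertex -3.324 -0.447 -0.461
endloop
endfacet
facet normal 0.266 -0.375 -0.888
outer loop
vertex -3.932 -1.456 -1.433
vertex -3.036 -0.853 -1.419
vertex -3.024 -1.846 -0.996
endloop
endfacet
facet normal -0.531 -0.400 0.747
outer loop
vertex -3.932 -1.456 -1.433
vertex -3.024 -1.846 -0.996
vertex -3.324 -0.447 -0.461
endloop
endfacet
facet normal 0.267 -0.375 -0.888
outer loop
vertex -3.024 -1.846 -0.996
vertex -3.036 -0.853 -1.419
vertex -2.129 -1.243 -0.982
endloop
endfacet
facet normal 0.196 -0.313 0.929
outer loop
vertex -3.024 -1.846 -0.996
vertex -2.129 -1.243 -0.982
vertex -3.324 -0.447 -0.461
endloop
endfacet
facet normal 0.267 -0.375 -0.888
outer loop
vertex -2.129 -1.243 -0.982
vertex -3.036 -0.853 -1.419
vertex -2.14 -0.249 -1.405
endloop
endfacet
facet normal 0.554 0.331 0.764
outer loop
vertex -2.129 -1.243 -0.982
vertex -2.14 -0.249 -1.405
vertex -3.324 -0.447 -0.461
endloop
endfacet

endsolid
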